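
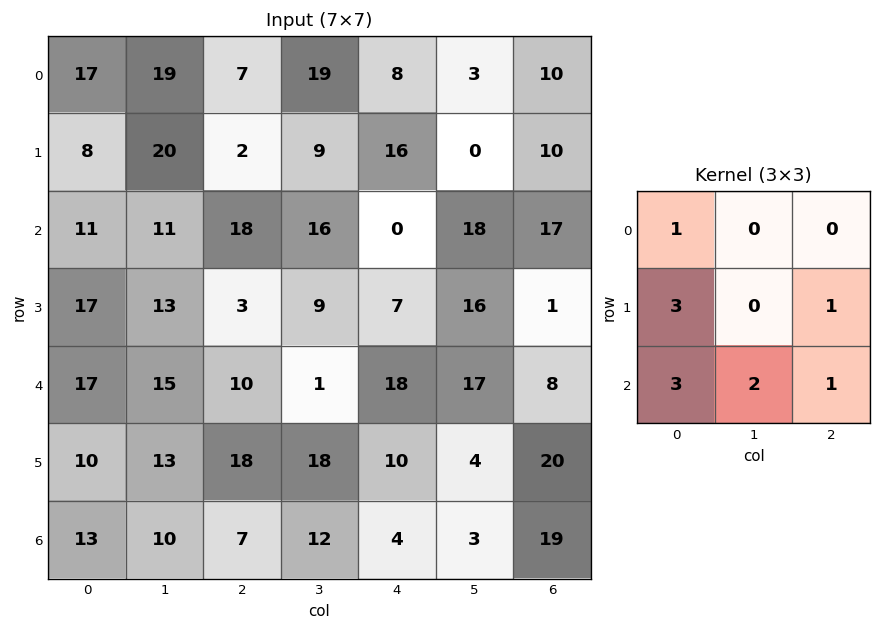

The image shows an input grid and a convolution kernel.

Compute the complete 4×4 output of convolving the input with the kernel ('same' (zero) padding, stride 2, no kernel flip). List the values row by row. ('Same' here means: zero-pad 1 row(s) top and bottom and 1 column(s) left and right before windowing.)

Output[0,0]: The receptive field on the zero-padded input at this output position is [0 0 0 / 0 17 19 / 0 8 20]. Elementwise product with the kernel and sum: 0·1 + 0·3 + 19·1 + 0·3 + 8·2 + 20·1.
Output[0,1]: The receptive field on the zero-padded input at this output position is [0 0 0 / 19 7 19 / 20 2 9]. Elementwise product with the kernel and sum: 0·1 + 19·3 + 19·1 + 20·3 + 2·2 + 9·1.

55 149 119 29
58 123 132 104
48 152 107 119
10 55 57 13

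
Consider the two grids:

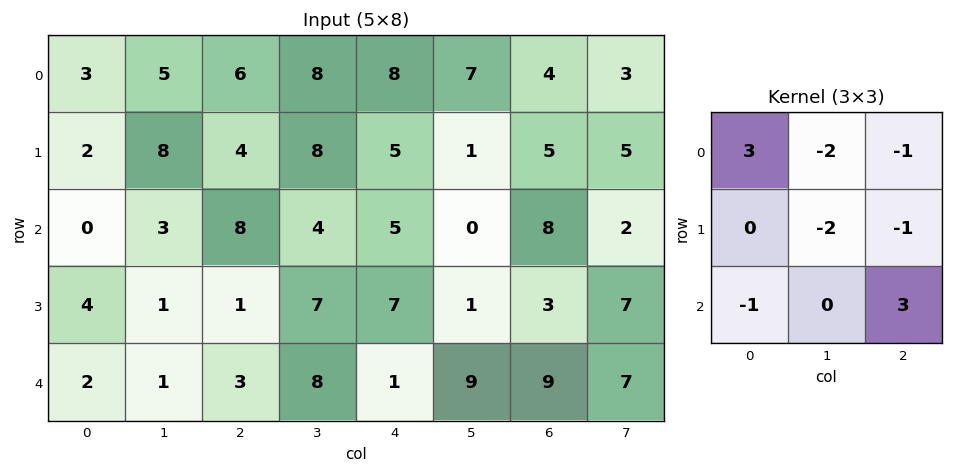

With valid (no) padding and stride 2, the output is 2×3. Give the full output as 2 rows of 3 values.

-3 -20 18
-10 -10 28

Output[0,0]: The receptive field on the input at this output position is [3 5 6 / 2 8 4 / 0 3 8]. Elementwise product with the kernel and sum: 3·3 + 5·-2 + 6·-1 + 8·-2 + 4·-1 + 0·-1 + 8·3.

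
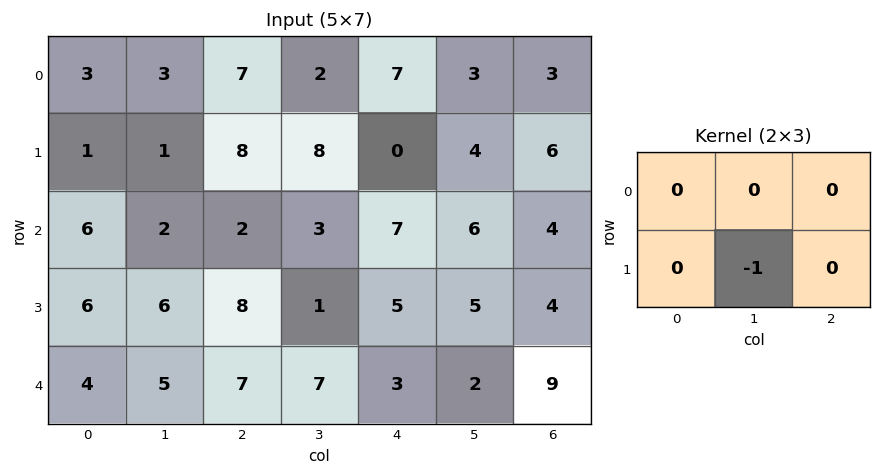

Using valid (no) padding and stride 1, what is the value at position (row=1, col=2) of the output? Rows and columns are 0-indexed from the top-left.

The receptive field on the input at this output position is [8 8 0 / 2 3 7]. Elementwise product with the kernel and sum: 3·-1.

-3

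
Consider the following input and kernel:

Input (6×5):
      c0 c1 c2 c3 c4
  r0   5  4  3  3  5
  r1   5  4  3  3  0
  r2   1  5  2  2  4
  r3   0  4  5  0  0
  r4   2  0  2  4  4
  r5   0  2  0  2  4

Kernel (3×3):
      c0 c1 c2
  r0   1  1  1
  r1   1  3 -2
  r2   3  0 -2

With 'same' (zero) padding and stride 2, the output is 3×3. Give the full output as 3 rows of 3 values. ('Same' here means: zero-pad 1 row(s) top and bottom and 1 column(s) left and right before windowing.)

-1 13 27
-6 29 17
6 9 22

Output[0,0]: The receptive field on the zero-padded input at this output position is [0 0 0 / 0 5 4 / 0 5 4]. Elementwise product with the kernel and sum: 0·1 + 0·1 + 0·1 + 0·1 + 5·3 + 4·-2 + 0·3 + 4·-2.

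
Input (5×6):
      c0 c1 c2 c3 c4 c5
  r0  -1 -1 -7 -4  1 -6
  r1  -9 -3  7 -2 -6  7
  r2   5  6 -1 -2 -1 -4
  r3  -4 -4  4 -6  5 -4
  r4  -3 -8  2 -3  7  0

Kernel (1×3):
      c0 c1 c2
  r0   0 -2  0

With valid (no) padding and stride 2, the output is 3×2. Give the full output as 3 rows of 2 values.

Output[0,0]: The receptive field on the input at this output position is [-1 -1 -7]. Elementwise product with the kernel and sum: -1·-2.

2 8
-12 4
16 6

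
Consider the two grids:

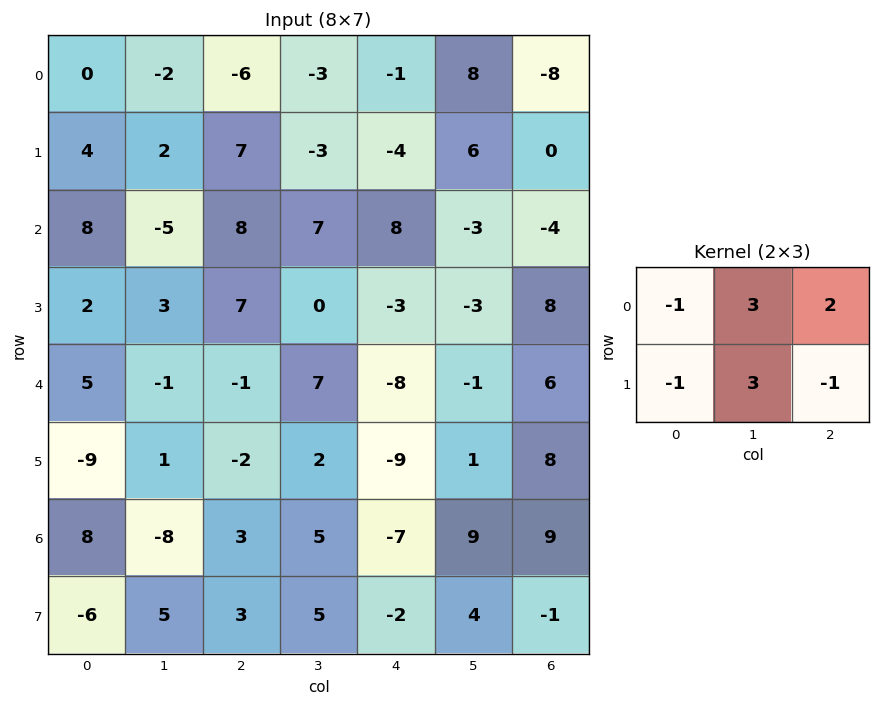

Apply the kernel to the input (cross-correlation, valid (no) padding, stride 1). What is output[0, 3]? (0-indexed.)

The receptive field on the input at this output position is [-3 -1 8 / -3 -4 6]. Elementwise product with the kernel and sum: -3·-1 + -1·3 + 8·2 + -3·-1 + -4·3 + 6·-1.

1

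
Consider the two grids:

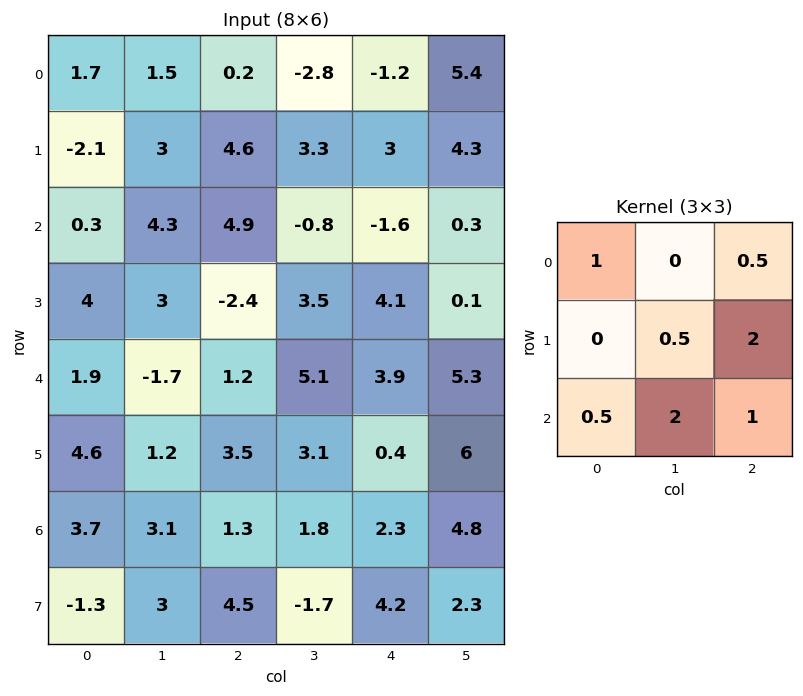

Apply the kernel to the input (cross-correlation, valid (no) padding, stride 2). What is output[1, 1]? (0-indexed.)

The receptive field on the input at this output position is [4.9 -0.8 -1.6 / -2.4 3.5 4.1 / 1.2 5.1 3.9]. Elementwise product with the kernel and sum: 4.9·1 + -1.6·0.5 + 3.5·0.5 + 4.1·2 + 1.2·0.5 + 5.1·2 + 3.9·1.

28.75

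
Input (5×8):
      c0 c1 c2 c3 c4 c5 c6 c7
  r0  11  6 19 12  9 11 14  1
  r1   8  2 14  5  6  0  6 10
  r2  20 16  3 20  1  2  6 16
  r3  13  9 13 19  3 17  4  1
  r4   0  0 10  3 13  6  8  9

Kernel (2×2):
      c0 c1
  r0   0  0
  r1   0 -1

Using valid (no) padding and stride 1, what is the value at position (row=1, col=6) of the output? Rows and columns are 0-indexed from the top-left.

-16

The receptive field on the input at this output position is [6 10 / 6 16]. Elementwise product with the kernel and sum: 16·-1.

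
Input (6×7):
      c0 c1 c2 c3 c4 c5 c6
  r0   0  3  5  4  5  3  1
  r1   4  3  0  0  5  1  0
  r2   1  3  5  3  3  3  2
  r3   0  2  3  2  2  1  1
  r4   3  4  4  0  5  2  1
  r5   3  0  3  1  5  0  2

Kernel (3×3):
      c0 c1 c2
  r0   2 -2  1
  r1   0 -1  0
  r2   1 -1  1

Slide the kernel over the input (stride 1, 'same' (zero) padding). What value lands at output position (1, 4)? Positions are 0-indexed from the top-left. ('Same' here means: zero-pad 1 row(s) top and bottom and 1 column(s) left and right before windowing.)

The receptive field on the zero-padded input at this output position is [4 5 3 / 0 5 1 / 3 3 3]. Elementwise product with the kernel and sum: 4·2 + 5·-2 + 3·1 + 5·-1 + 3·1 + 3·-1 + 3·1.

-1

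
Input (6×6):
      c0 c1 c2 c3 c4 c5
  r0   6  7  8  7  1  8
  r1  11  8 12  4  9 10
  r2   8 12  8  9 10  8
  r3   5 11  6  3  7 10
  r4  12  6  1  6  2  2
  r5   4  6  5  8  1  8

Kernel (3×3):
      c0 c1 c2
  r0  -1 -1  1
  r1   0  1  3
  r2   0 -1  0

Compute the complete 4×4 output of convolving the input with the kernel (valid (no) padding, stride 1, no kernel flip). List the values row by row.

Output[0,0]: The receptive field on the input at this output position is [6 7 8 / 11 8 12 / 8 12 8]. Elementwise product with the kernel and sum: 6·-1 + 7·-1 + 8·1 + 8·1 + 12·3 + 12·-1.
Output[0,1]: The receptive field on the input at this output position is [7 8 7 / 8 12 4 / 12 8 9]. Elementwise product with the kernel and sum: 7·-1 + 8·-1 + 7·1 + 12·1 + 4·3 + 8·-1.

27 8 8 29
18 13 29 24
11 3 11 24
-7 0 2 7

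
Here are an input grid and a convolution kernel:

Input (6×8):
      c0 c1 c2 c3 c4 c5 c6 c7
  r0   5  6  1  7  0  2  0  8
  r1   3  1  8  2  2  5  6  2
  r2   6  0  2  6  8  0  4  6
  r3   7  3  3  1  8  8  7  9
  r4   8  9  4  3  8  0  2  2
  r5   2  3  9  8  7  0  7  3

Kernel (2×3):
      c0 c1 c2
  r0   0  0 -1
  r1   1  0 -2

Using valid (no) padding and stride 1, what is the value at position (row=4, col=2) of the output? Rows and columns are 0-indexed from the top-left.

The receptive field on the input at this output position is [4 3 8 / 9 8 7]. Elementwise product with the kernel and sum: 8·-1 + 9·1 + 7·-2.

-13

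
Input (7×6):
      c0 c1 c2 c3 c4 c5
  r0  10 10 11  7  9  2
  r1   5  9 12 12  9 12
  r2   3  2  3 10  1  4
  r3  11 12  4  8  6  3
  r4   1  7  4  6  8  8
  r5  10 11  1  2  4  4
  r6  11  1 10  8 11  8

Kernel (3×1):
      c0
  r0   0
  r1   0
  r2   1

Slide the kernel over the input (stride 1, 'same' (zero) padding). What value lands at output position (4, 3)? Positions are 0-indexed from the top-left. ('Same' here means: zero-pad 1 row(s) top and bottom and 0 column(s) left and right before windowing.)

The receptive field on the zero-padded input at this output position is [8 / 6 / 2]. Elementwise product with the kernel and sum: 2·1.

2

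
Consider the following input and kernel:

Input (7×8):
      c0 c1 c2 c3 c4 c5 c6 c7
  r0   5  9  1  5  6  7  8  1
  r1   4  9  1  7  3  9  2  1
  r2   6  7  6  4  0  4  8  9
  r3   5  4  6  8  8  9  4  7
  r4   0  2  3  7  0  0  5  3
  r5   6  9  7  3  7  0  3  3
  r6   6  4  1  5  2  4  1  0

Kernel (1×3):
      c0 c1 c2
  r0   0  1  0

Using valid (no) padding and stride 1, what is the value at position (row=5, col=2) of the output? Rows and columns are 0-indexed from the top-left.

The receptive field on the input at this output position is [7 3 7]. Elementwise product with the kernel and sum: 3·1.

3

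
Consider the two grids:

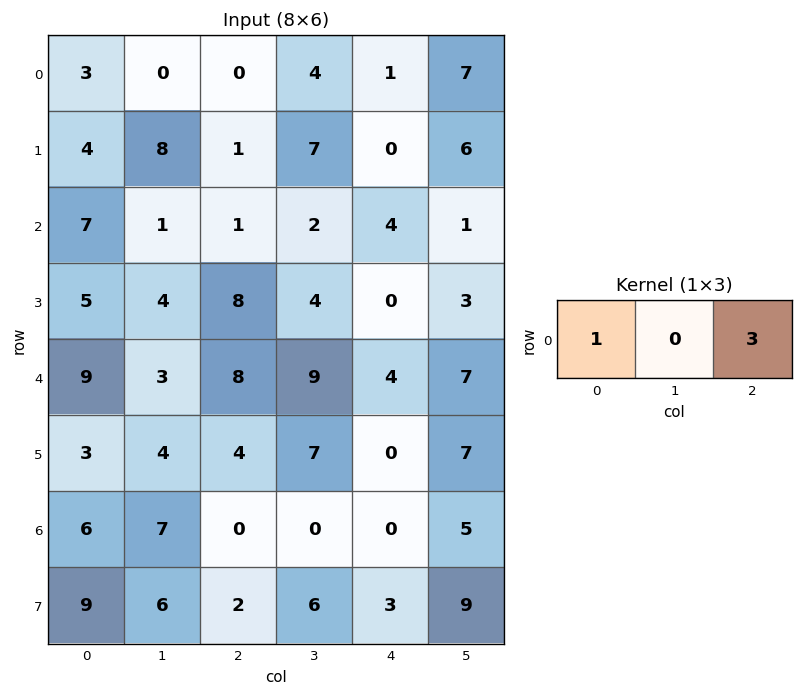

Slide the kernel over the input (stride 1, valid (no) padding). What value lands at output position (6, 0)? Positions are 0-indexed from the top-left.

The receptive field on the input at this output position is [6 7 0]. Elementwise product with the kernel and sum: 6·1 + 0·3.

6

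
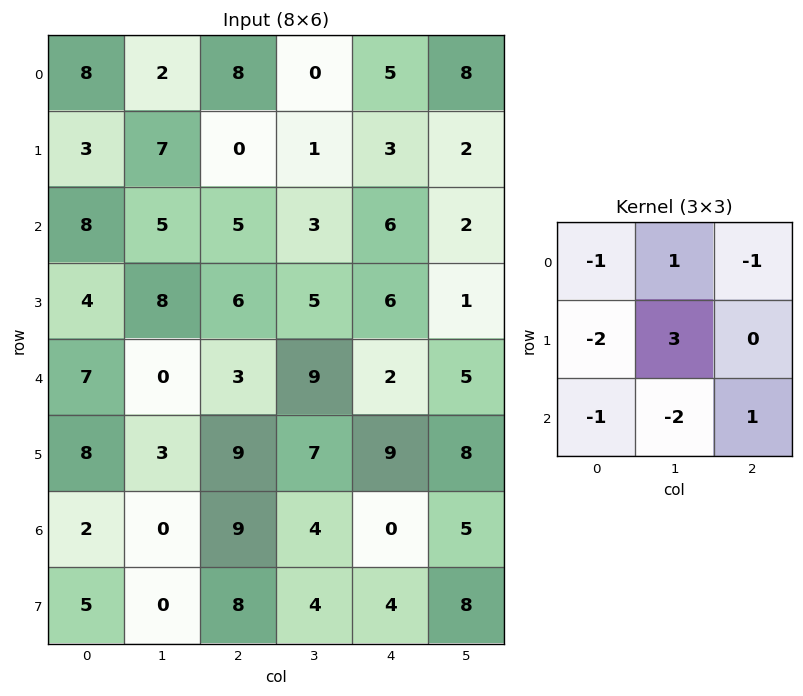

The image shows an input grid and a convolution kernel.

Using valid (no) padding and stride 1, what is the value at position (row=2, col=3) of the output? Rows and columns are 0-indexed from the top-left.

1

The receptive field on the input at this output position is [3 6 2 / 5 6 1 / 9 2 5]. Elementwise product with the kernel and sum: 3·-1 + 6·1 + 2·-1 + 5·-2 + 6·3 + 9·-1 + 2·-2 + 5·1.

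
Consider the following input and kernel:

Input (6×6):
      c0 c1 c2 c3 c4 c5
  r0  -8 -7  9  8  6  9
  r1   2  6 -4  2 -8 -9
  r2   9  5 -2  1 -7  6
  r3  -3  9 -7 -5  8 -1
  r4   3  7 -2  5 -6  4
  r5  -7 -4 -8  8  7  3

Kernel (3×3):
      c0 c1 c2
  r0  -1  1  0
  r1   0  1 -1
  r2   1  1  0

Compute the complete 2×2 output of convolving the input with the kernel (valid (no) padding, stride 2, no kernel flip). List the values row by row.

Output[0,0]: The receptive field on the input at this output position is [-8 -7 9 / 2 6 -4 / 9 5 -2]. Elementwise product with the kernel and sum: -8·-1 + -7·1 + 6·1 + -4·-1 + 9·1 + 5·1.
Output[0,1]: The receptive field on the input at this output position is [9 8 6 / -4 2 -8 / -2 1 -7]. Elementwise product with the kernel and sum: 9·-1 + 8·1 + 2·1 + -8·-1 + -2·1 + 1·1.

25 8
22 -7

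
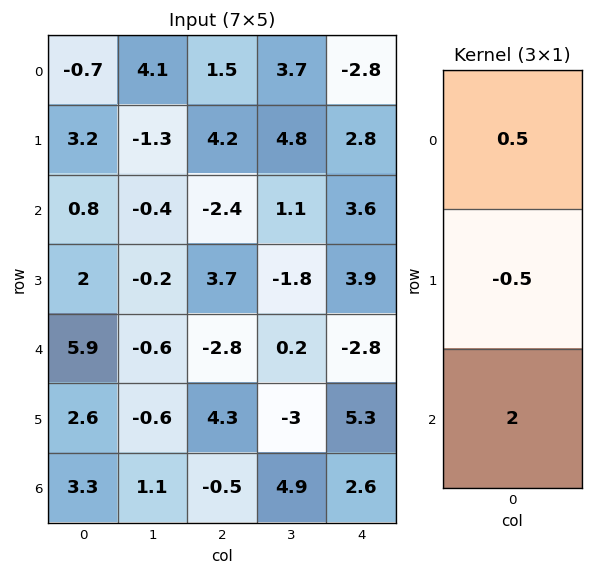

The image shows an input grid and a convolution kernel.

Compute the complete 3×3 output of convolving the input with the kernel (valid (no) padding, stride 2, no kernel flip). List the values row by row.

Output[0,0]: The receptive field on the input at this output position is [-0.7 / 3.2 / 0.8]. Elementwise product with the kernel and sum: -0.7·0.5 + 3.2·-0.5 + 0.8·2.
Output[0,1]: The receptive field on the input at this output position is [1.5 / 4.2 / -2.4]. Elementwise product with the kernel and sum: 1.5·0.5 + 4.2·-0.5 + -2.4·2.

-0.35 -6.15 4.4
11.2 -8.65 -5.75
8.25 -4.55 1.15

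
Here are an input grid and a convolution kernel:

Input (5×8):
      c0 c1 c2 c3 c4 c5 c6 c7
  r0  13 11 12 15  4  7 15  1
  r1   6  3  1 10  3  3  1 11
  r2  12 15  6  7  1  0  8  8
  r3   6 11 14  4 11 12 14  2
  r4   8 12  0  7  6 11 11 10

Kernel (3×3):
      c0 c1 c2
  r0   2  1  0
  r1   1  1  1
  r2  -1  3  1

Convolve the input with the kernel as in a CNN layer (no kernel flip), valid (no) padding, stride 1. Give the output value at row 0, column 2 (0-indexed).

The receptive field on the input at this output position is [12 15 4 / 1 10 3 / 6 7 1]. Elementwise product with the kernel and sum: 12·2 + 15·1 + 1·1 + 10·1 + 3·1 + 6·-1 + 7·3 + 1·1.

69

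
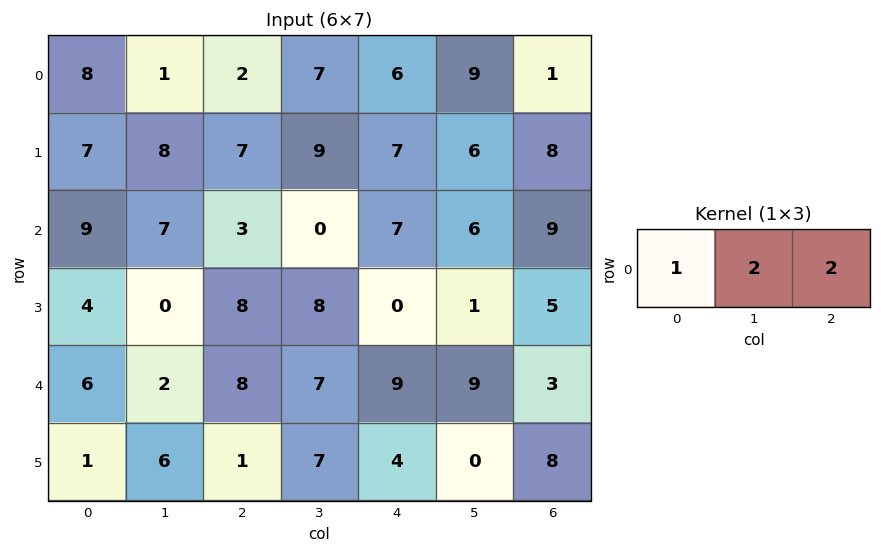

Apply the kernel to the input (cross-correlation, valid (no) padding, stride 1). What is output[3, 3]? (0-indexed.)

10

The receptive field on the input at this output position is [8 0 1]. Elementwise product with the kernel and sum: 8·1 + 0·2 + 1·2.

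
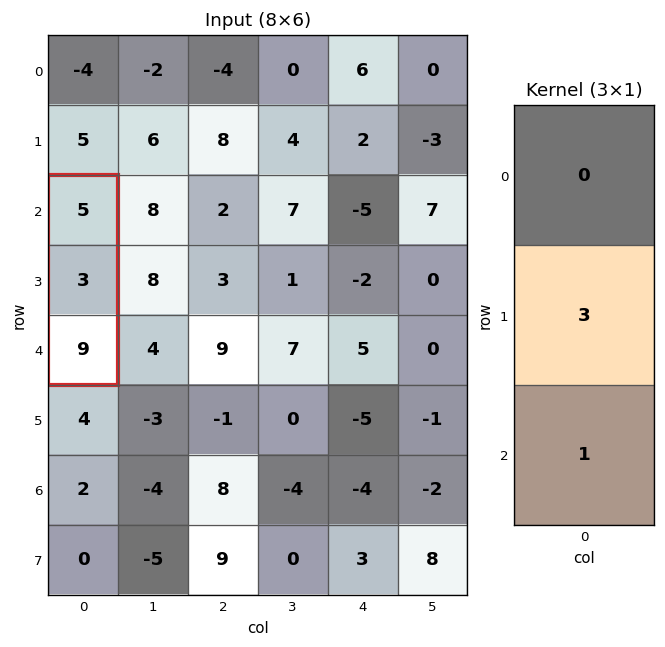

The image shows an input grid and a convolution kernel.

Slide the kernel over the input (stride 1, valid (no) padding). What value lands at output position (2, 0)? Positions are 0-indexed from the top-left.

18

The receptive field on the input at this output position is [5 / 3 / 9]. Elementwise product with the kernel and sum: 3·3 + 9·1.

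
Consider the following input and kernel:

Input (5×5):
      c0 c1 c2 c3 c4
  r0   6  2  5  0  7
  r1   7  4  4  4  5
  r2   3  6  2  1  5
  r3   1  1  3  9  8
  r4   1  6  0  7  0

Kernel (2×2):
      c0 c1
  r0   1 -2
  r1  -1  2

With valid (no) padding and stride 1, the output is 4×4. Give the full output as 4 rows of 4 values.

Output[0,0]: The receptive field on the input at this output position is [6 2 / 7 4]. Elementwise product with the kernel and sum: 6·1 + 2·-2 + 7·-1 + 4·2.
Output[0,1]: The receptive field on the input at this output position is [2 5 / 4 4]. Elementwise product with the kernel and sum: 2·1 + 5·-2 + 4·-1 + 4·2.

3 -4 9 -8
8 -6 -4 3
-8 7 15 -2
10 -11 -1 -14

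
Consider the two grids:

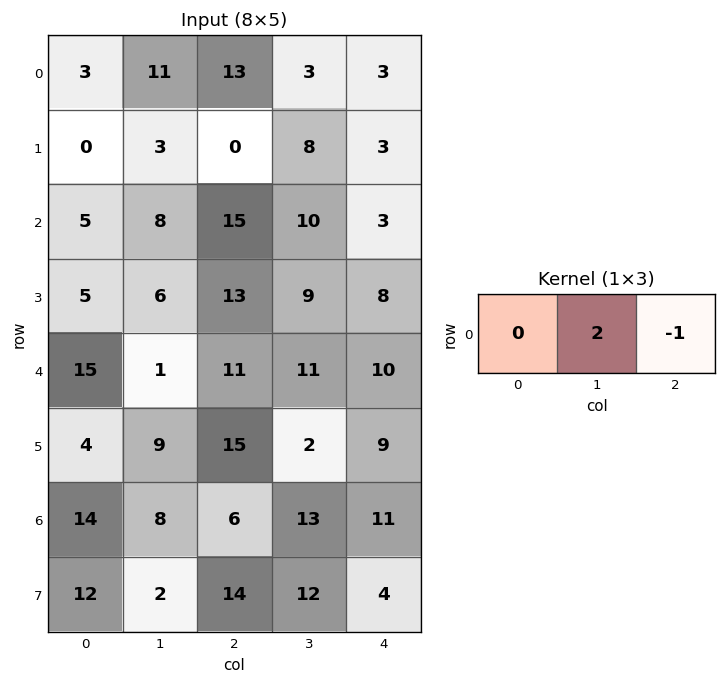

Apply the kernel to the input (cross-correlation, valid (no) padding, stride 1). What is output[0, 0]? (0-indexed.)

9

The receptive field on the input at this output position is [3 11 13]. Elementwise product with the kernel and sum: 11·2 + 13·-1.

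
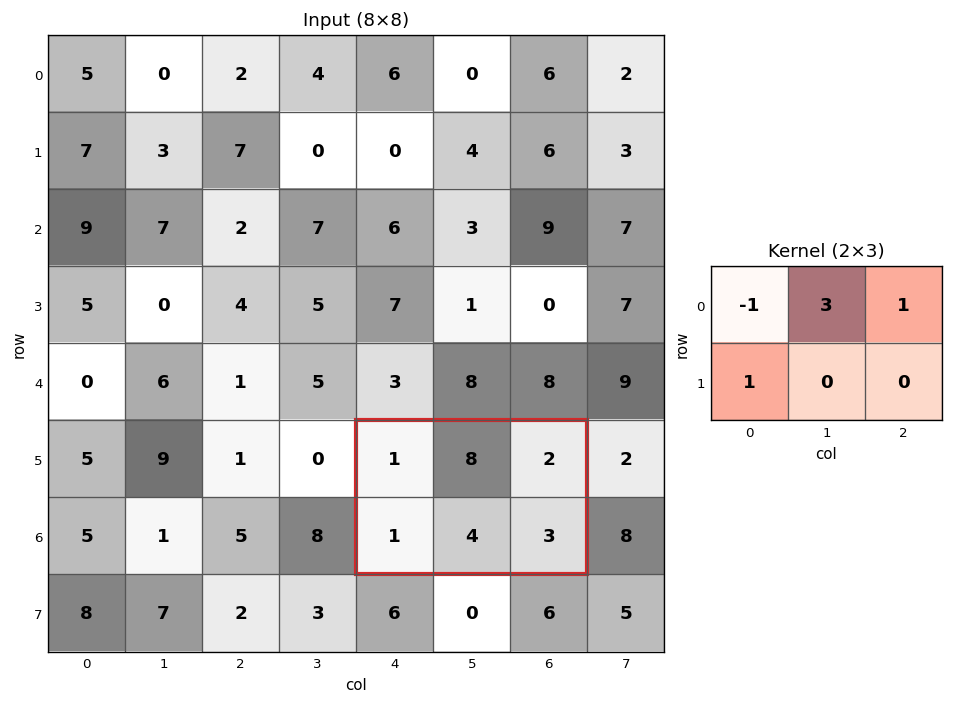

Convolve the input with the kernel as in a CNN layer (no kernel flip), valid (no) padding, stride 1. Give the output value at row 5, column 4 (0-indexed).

26

The receptive field on the input at this output position is [1 8 2 / 1 4 3]. Elementwise product with the kernel and sum: 1·-1 + 8·3 + 2·1 + 1·1.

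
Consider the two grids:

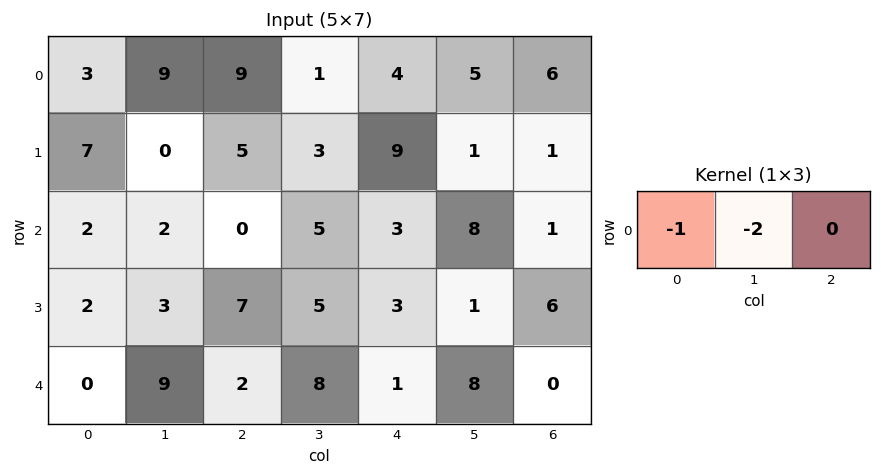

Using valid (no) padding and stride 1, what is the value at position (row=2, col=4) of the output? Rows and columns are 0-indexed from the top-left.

-19

The receptive field on the input at this output position is [3 8 1]. Elementwise product with the kernel and sum: 3·-1 + 8·-2.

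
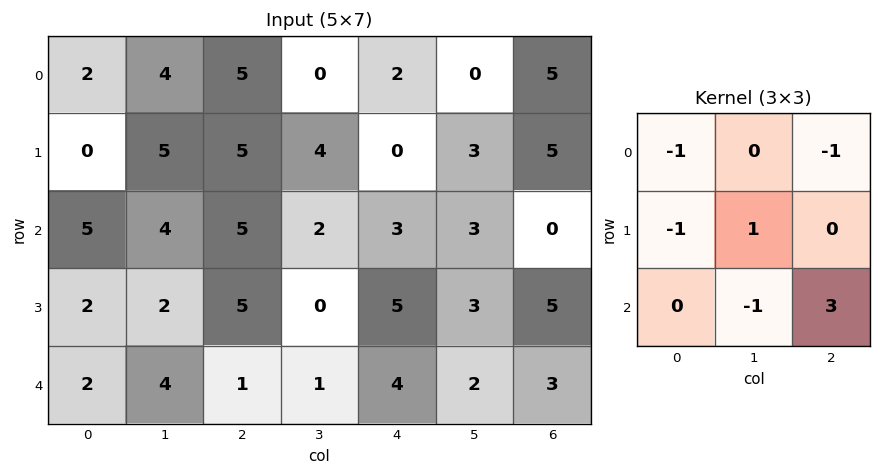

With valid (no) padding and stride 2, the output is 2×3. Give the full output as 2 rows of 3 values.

Output[0,0]: The receptive field on the input at this output position is [2 4 5 / 0 5 5 / 5 4 5]. Elementwise product with the kernel and sum: 2·-1 + 5·-1 + 0·-1 + 5·1 + 4·-1 + 5·3.
Output[0,1]: The receptive field on the input at this output position is [5 0 2 / 5 4 0 / 5 2 3]. Elementwise product with the kernel and sum: 5·-1 + 2·-1 + 5·-1 + 4·1 + 2·-1 + 3·3.

9 -1 -7
-11 -2 2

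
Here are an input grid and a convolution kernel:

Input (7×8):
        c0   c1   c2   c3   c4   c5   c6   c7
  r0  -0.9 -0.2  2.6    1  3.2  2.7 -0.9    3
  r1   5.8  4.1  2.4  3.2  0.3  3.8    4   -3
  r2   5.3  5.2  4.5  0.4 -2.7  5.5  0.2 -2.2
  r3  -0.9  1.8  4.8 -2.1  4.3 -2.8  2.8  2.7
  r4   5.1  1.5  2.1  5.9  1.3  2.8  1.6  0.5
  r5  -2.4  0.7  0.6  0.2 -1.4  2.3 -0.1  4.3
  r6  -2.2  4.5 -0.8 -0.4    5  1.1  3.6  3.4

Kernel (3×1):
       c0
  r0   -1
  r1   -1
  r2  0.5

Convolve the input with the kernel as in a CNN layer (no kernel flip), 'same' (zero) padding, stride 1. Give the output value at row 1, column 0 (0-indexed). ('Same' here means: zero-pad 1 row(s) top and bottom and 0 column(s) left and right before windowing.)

-2.25

The receptive field on the zero-padded input at this output position is [-0.9 / 5.8 / 5.3]. Elementwise product with the kernel and sum: -0.9·-1 + 5.8·-1 + 5.3·0.5.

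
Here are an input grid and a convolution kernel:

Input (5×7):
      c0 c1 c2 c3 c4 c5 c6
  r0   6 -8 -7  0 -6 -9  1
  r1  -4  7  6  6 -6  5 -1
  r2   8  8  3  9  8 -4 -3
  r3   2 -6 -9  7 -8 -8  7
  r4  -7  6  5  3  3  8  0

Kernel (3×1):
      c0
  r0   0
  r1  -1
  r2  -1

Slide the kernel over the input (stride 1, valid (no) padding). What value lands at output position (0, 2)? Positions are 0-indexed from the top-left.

-9

The receptive field on the input at this output position is [-7 / 6 / 3]. Elementwise product with the kernel and sum: 6·-1 + 3·-1.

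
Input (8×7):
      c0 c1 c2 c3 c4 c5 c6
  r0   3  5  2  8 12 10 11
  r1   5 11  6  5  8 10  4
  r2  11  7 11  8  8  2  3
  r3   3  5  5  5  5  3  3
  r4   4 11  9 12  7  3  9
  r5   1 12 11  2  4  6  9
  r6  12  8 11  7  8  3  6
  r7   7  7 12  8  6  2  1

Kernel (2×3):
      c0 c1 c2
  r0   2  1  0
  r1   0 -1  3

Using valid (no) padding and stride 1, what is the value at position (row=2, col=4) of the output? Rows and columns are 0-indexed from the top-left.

24

The receptive field on the input at this output position is [8 2 3 / 5 3 3]. Elementwise product with the kernel and sum: 8·2 + 2·1 + 3·-1 + 3·3.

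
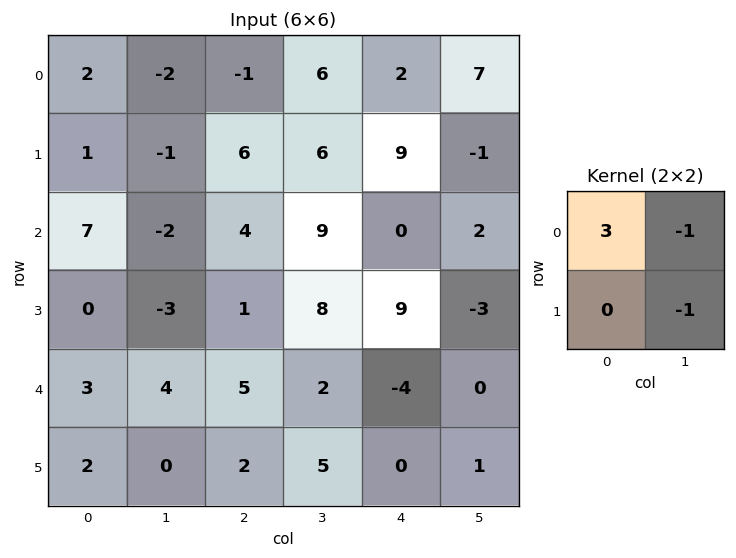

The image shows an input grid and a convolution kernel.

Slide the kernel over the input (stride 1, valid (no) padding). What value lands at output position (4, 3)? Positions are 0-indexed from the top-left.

10

The receptive field on the input at this output position is [2 -4 / 5 0]. Elementwise product with the kernel and sum: 2·3 + -4·-1 + 0·-1.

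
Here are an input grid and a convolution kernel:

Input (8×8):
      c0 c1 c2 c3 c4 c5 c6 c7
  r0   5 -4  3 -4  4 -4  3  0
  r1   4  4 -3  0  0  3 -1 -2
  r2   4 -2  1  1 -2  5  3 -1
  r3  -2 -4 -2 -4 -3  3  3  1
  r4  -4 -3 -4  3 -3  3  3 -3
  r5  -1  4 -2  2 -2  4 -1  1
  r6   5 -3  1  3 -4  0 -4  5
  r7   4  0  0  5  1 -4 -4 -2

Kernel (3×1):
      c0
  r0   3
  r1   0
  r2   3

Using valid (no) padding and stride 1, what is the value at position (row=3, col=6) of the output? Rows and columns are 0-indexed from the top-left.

6

The receptive field on the input at this output position is [3 / 3 / -1]. Elementwise product with the kernel and sum: 3·3 + -1·3.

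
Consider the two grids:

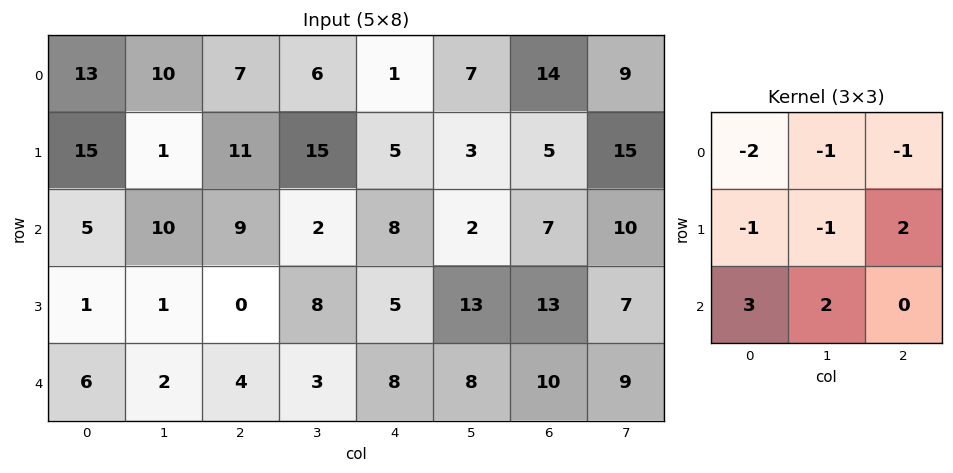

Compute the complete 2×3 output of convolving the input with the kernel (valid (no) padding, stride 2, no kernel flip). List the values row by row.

-2 -6 7
-9 -8 23

Output[0,0]: The receptive field on the input at this output position is [13 10 7 / 15 1 11 / 5 10 9]. Elementwise product with the kernel and sum: 13·-2 + 10·-1 + 7·-1 + 15·-1 + 1·-1 + 11·2 + 5·3 + 10·2.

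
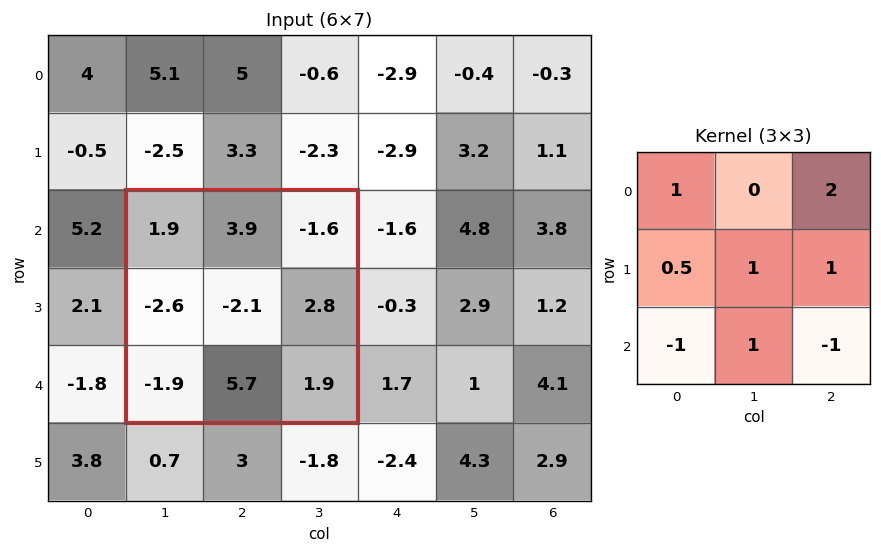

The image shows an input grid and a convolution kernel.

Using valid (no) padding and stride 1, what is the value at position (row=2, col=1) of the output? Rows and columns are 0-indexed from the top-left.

3.8

The receptive field on the input at this output position is [1.9 3.9 -1.6 / -2.6 -2.1 2.8 / -1.9 5.7 1.9]. Elementwise product with the kernel and sum: 1.9·1 + -1.6·2 + -2.6·0.5 + -2.1·1 + 2.8·1 + -1.9·-1 + 5.7·1 + 1.9·-1.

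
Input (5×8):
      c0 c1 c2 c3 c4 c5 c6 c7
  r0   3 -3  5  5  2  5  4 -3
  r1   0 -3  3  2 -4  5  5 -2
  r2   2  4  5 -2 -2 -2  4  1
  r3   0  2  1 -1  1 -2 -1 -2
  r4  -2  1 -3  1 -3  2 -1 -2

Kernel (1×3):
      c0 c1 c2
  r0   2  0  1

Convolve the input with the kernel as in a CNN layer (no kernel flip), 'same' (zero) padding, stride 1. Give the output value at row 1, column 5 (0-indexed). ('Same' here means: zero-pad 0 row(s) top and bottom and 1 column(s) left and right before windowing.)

The receptive field on the zero-padded input at this output position is [-4 5 5]. Elementwise product with the kernel and sum: -4·2 + 5·1.

-3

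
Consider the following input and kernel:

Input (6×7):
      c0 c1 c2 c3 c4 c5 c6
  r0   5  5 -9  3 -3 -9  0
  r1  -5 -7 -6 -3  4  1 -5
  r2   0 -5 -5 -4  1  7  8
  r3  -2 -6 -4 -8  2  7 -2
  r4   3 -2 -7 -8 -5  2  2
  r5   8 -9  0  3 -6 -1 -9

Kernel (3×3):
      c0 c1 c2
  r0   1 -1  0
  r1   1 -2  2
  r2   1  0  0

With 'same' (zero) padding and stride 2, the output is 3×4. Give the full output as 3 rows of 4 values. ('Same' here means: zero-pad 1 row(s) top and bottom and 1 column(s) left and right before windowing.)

Output[0,0]: The receptive field on the zero-padded input at this output position is [0 0 0 / 0 5 5 / 0 -5 -7]. Elementwise product with the kernel and sum: 0·1 + 0·-1 + 0·1 + 5·-2 + 5·2 + 0·1.
Output[0,1]: The receptive field on the zero-padded input at this output position is [0 0 0 / 5 -9 3 / -7 -6 -3]. Elementwise product with the kernel and sum: 0·1 + 0·-1 + 5·1 + -9·-2 + 3·2 + -7·1.

0 22 -12 -8
-5 -10 -7 4
-8 -15 -1 6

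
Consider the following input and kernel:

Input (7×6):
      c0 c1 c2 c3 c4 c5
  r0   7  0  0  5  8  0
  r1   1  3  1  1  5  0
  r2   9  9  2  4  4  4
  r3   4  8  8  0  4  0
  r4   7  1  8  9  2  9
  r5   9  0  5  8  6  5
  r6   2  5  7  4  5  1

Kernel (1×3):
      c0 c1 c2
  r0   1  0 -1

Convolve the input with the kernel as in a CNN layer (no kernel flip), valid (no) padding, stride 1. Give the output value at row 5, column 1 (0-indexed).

The receptive field on the input at this output position is [0 5 8]. Elementwise product with the kernel and sum: 0·1 + 8·-1.

-8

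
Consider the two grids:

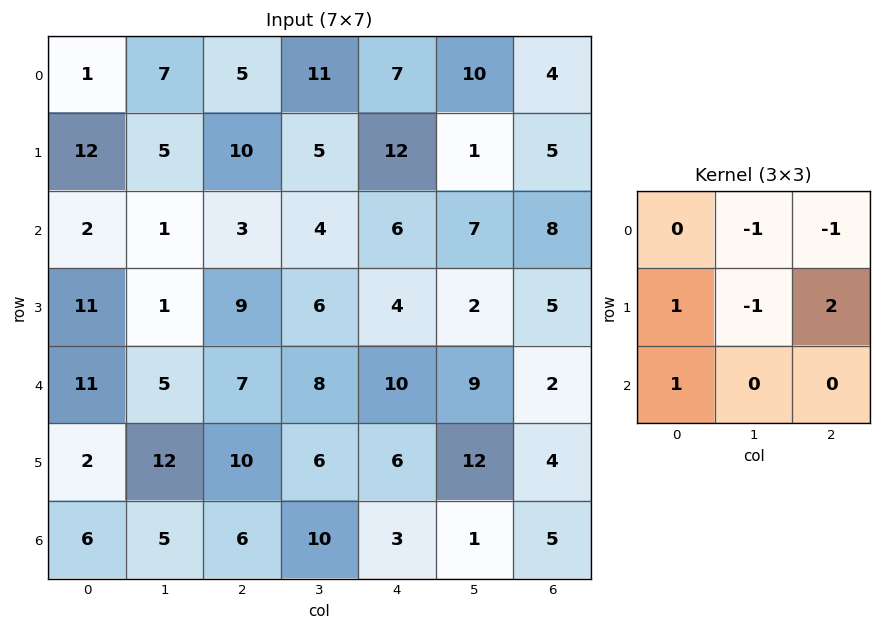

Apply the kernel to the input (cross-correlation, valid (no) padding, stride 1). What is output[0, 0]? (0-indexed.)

The receptive field on the input at this output position is [1 7 5 / 12 5 10 / 2 1 3]. Elementwise product with the kernel and sum: 7·-1 + 5·-1 + 12·1 + 5·-1 + 10·2 + 2·1.

17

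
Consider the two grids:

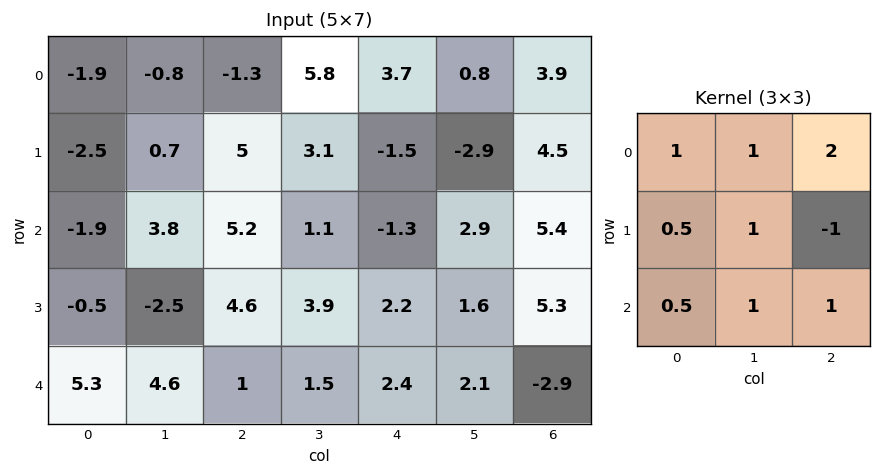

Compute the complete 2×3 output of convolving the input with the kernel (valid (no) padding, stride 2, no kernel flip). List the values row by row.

-2.8 21.4 11.8
13.2 12.1 10.2

Output[0,0]: The receptive field on the input at this output position is [-1.9 -0.8 -1.3 / -2.5 0.7 5 / -1.9 3.8 5.2]. Elementwise product with the kernel and sum: -1.9·1 + -0.8·1 + -1.3·2 + -2.5·0.5 + 0.7·1 + 5·-1 + -1.9·0.5 + 3.8·1 + 5.2·1.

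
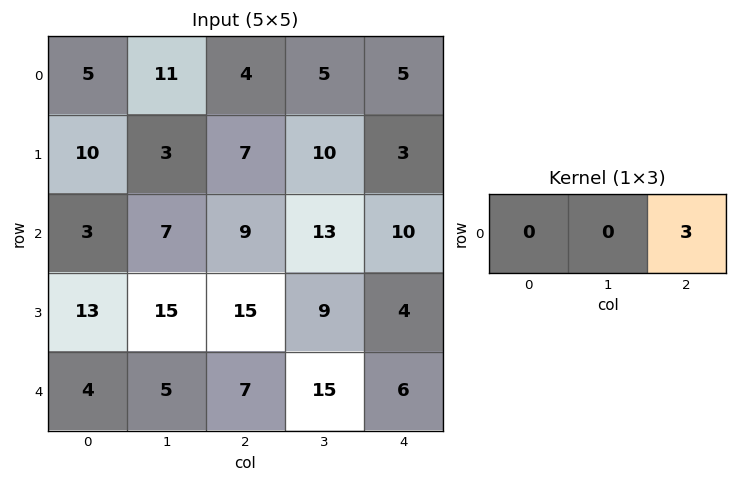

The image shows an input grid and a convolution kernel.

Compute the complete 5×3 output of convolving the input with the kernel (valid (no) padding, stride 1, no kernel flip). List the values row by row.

Output[0,0]: The receptive field on the input at this output position is [5 11 4]. Elementwise product with the kernel and sum: 4·3.

12 15 15
21 30 9
27 39 30
45 27 12
21 45 18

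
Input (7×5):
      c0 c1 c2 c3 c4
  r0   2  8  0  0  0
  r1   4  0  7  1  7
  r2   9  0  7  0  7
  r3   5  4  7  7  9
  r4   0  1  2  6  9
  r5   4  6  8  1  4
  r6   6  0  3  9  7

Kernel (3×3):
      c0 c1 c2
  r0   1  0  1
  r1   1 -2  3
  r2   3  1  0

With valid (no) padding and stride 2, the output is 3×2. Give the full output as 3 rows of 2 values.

54 47
35 46
36 47

Output[0,0]: The receptive field on the input at this output position is [2 8 0 / 4 0 7 / 9 0 7]. Elementwise product with the kernel and sum: 2·1 + 0·1 + 4·1 + 0·-2 + 7·3 + 9·3 + 0·1.
Output[0,1]: The receptive field on the input at this output position is [0 0 0 / 7 1 7 / 7 0 7]. Elementwise product with the kernel and sum: 0·1 + 0·1 + 7·1 + 1·-2 + 7·3 + 7·3 + 0·1.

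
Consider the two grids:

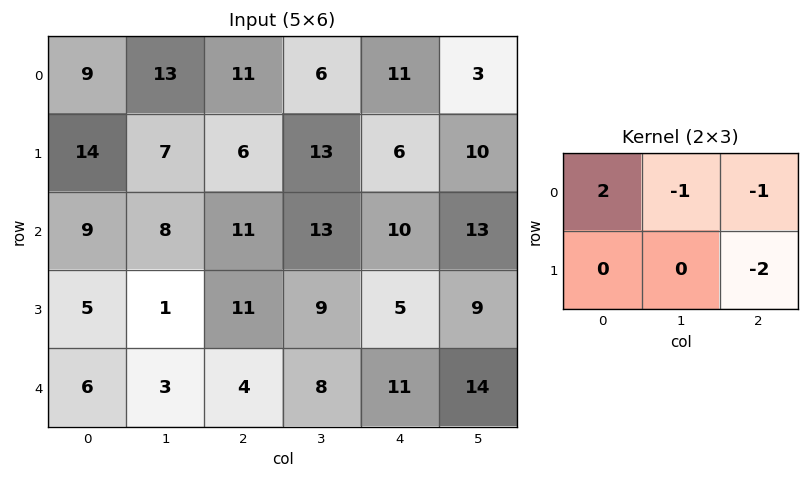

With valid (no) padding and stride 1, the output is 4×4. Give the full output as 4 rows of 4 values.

Output[0,0]: The receptive field on the input at this output position is [9 13 11 / 14 7 6]. Elementwise product with the kernel and sum: 9·2 + 13·-1 + 11·-1 + 6·-2.
Output[0,1]: The receptive field on the input at this output position is [13 11 6 / 7 6 13]. Elementwise product with the kernel and sum: 13·2 + 11·-1 + 6·-1 + 13·-2.

-18 -17 -7 -22
-7 -31 -27 -16
-23 -26 -11 -15
-10 -34 -14 -24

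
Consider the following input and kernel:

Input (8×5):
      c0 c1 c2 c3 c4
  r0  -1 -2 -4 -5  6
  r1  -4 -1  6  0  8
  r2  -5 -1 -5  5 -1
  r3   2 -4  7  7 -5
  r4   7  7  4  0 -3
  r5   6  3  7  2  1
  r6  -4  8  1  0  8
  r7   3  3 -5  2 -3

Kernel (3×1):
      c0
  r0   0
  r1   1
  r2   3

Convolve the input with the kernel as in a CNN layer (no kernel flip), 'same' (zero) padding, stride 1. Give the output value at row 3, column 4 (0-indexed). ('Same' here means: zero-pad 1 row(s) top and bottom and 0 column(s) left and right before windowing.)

-14

The receptive field on the zero-padded input at this output position is [-1 / -5 / -3]. Elementwise product with the kernel and sum: -5·1 + -3·3.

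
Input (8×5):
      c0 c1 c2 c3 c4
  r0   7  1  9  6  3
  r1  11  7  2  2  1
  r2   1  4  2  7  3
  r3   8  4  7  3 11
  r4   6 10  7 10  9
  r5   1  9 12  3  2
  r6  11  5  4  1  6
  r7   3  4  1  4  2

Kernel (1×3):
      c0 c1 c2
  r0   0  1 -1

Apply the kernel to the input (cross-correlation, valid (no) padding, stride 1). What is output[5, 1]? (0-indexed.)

9

The receptive field on the input at this output position is [9 12 3]. Elementwise product with the kernel and sum: 12·1 + 3·-1.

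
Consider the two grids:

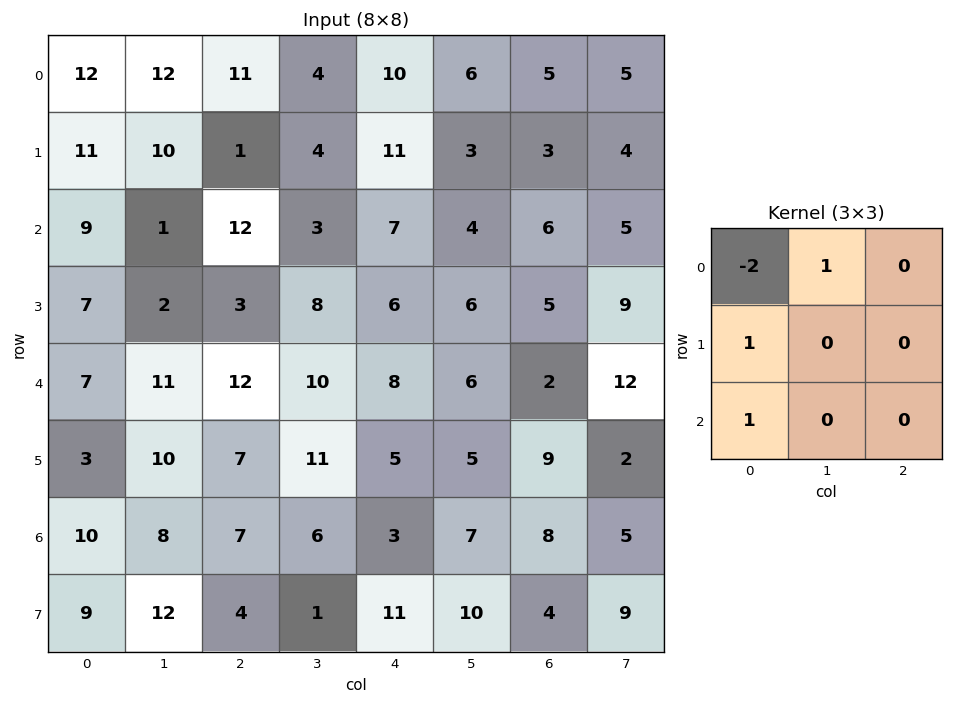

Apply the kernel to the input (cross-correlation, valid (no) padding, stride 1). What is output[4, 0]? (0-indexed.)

10

The receptive field on the input at this output position is [7 11 12 / 3 10 7 / 10 8 7]. Elementwise product with the kernel and sum: 7·-2 + 11·1 + 3·1 + 10·1.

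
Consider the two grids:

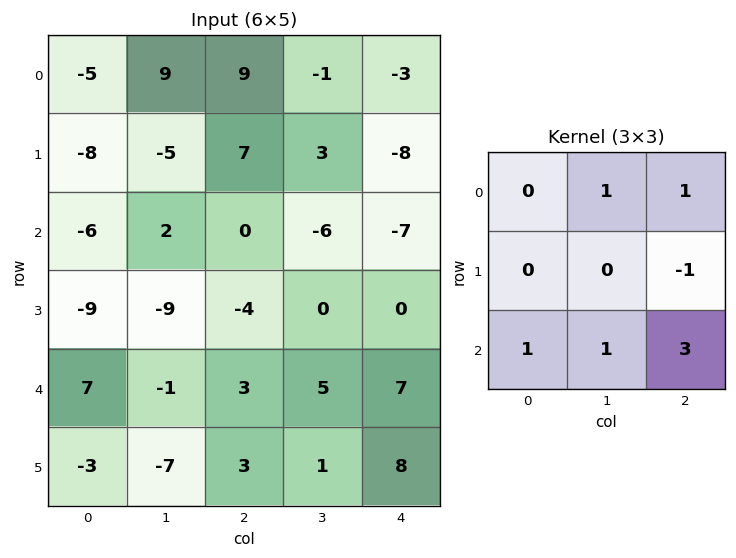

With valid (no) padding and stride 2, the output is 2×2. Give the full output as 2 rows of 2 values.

7 -23
21 16

Output[0,0]: The receptive field on the input at this output position is [-5 9 9 / -8 -5 7 / -6 2 0]. Elementwise product with the kernel and sum: 9·1 + 9·1 + 7·-1 + -6·1 + 2·1 + 0·3.
Output[0,1]: The receptive field on the input at this output position is [9 -1 -3 / 7 3 -8 / 0 -6 -7]. Elementwise product with the kernel and sum: -1·1 + -3·1 + -8·-1 + 0·1 + -6·1 + -7·3.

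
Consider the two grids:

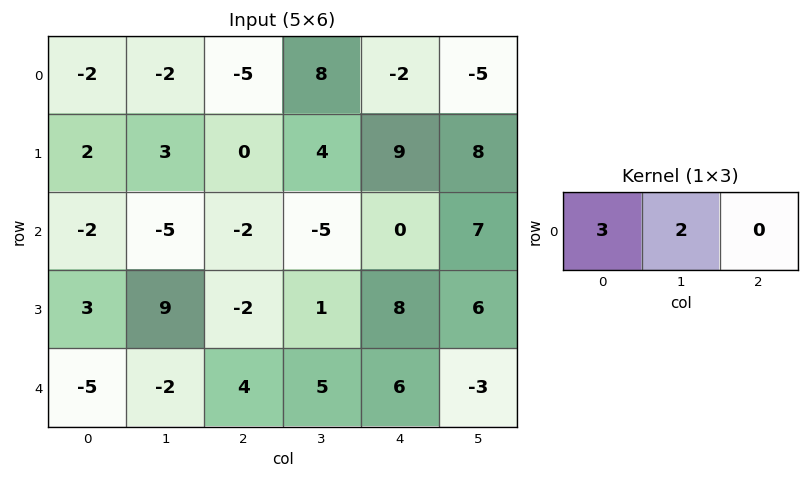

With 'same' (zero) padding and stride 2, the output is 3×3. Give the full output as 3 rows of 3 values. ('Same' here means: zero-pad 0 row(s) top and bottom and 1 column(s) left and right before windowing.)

-4 -16 20
-4 -19 -15
-10 2 27

Output[0,0]: The receptive field on the zero-padded input at this output position is [0 -2 -2]. Elementwise product with the kernel and sum: 0·3 + -2·2.
Output[0,1]: The receptive field on the zero-padded input at this output position is [-2 -5 8]. Elementwise product with the kernel and sum: -2·3 + -5·2.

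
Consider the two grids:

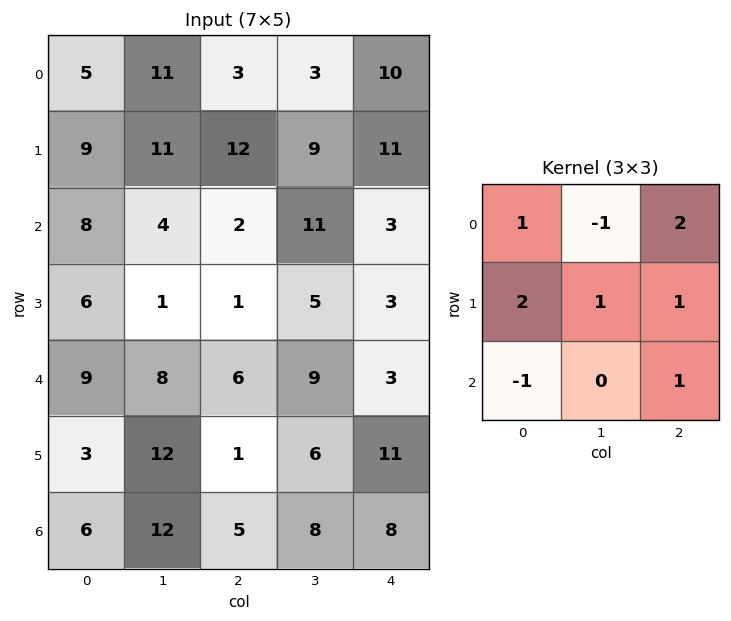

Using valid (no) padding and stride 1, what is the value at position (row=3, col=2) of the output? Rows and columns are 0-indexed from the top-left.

The receptive field on the input at this output position is [1 5 3 / 6 9 3 / 1 6 11]. Elementwise product with the kernel and sum: 1·1 + 5·-1 + 3·2 + 6·2 + 9·1 + 3·1 + 1·-1 + 11·1.

36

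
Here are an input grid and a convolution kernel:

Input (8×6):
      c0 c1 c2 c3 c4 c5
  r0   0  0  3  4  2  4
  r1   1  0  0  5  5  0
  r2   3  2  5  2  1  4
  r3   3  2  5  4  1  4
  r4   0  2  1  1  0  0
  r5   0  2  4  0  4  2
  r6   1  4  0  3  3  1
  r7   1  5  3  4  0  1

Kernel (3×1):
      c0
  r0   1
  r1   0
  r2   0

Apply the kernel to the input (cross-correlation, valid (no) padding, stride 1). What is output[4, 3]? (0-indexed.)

1

The receptive field on the input at this output position is [1 / 0 / 3]. Elementwise product with the kernel and sum: 1·1.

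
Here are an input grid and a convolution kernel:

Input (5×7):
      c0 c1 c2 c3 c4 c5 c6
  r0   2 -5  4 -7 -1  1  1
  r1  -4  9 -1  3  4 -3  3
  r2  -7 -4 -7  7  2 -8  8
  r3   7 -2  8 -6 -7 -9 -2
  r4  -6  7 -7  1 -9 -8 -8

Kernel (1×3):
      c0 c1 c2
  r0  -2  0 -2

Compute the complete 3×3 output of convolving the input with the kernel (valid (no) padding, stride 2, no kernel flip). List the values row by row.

Output[0,0]: The receptive field on the input at this output position is [2 -5 4]. Elementwise product with the kernel and sum: 2·-2 + 4·-2.

-12 -6 0
28 10 -20
26 32 34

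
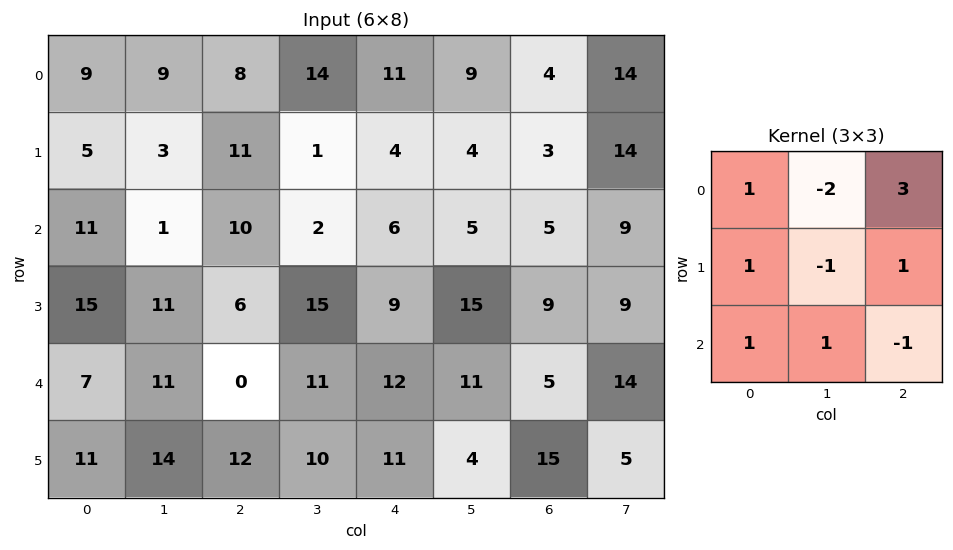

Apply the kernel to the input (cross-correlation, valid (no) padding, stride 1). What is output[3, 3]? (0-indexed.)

The receptive field on the input at this output position is [15 9 15 / 11 12 11 / 10 11 4]. Elementwise product with the kernel and sum: 15·1 + 9·-2 + 15·3 + 11·1 + 12·-1 + 11·1 + 10·1 + 11·1 + 4·-1.

69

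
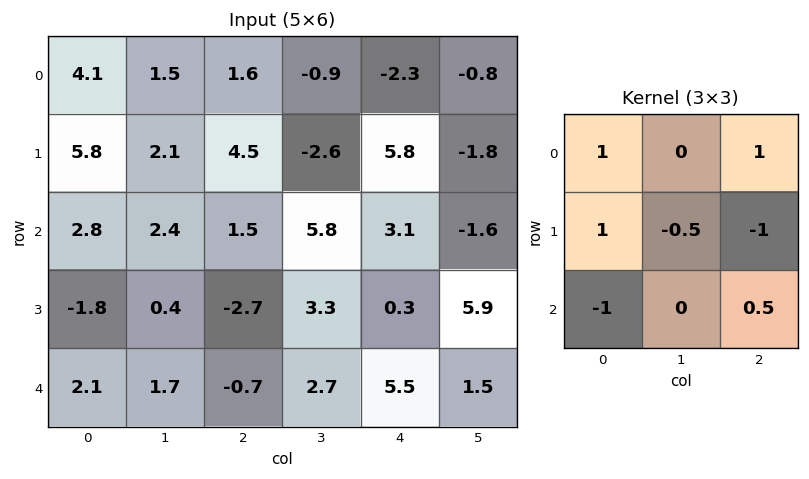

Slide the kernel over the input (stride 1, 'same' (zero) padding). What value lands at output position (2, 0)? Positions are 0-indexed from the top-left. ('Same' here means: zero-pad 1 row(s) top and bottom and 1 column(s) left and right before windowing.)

The receptive field on the zero-padded input at this output position is [0 5.8 2.1 / 0 2.8 2.4 / 0 -1.8 0.4]. Elementwise product with the kernel and sum: 0·1 + 2.1·1 + 0·1 + 2.8·-0.5 + 2.4·-1 + 0·-1 + 0.4·0.5.

-1.5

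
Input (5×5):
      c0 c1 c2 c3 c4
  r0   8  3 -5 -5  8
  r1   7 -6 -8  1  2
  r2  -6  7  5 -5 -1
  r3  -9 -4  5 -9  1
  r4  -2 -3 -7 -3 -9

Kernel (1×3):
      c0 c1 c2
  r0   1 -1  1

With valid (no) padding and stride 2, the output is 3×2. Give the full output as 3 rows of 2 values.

Output[0,0]: The receptive field on the input at this output position is [8 3 -5]. Elementwise product with the kernel and sum: 8·1 + 3·-1 + -5·1.
Output[0,1]: The receptive field on the input at this output position is [-5 -5 8]. Elementwise product with the kernel and sum: -5·1 + -5·-1 + 8·1.

0 8
-8 9
-6 -13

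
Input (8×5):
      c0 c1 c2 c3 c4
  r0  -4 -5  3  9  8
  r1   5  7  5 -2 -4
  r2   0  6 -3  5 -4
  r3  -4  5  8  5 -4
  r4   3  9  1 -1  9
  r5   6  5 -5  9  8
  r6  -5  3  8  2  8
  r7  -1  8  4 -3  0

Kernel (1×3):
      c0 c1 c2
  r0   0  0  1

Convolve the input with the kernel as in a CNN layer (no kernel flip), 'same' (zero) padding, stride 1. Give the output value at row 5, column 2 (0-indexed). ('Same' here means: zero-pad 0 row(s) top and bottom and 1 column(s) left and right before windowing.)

The receptive field on the zero-padded input at this output position is [5 -5 9]. Elementwise product with the kernel and sum: 9·1.

9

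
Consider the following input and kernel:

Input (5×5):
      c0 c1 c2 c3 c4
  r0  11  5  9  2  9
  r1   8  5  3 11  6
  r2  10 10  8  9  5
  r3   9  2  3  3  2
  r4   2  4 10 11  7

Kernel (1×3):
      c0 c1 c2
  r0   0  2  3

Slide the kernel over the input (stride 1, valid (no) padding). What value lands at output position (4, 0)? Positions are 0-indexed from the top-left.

The receptive field on the input at this output position is [2 4 10]. Elementwise product with the kernel and sum: 4·2 + 10·3.

38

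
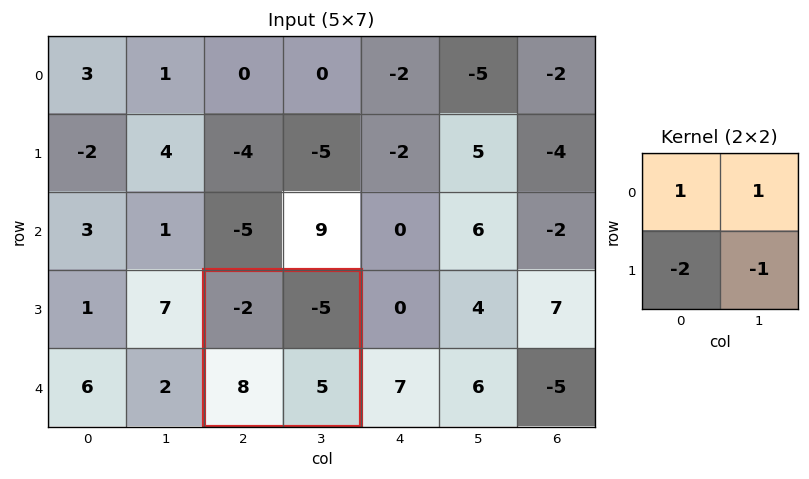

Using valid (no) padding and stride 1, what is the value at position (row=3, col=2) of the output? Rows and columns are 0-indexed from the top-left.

-28

The receptive field on the input at this output position is [-2 -5 / 8 5]. Elementwise product with the kernel and sum: -2·1 + -5·1 + 8·-2 + 5·-1.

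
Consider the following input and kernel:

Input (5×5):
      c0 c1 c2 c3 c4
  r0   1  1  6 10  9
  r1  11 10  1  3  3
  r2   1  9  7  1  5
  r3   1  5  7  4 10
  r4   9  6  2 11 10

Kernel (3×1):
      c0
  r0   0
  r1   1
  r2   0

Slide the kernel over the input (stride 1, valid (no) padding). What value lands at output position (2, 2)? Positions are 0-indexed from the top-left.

The receptive field on the input at this output position is [7 / 7 / 2]. Elementwise product with the kernel and sum: 7·1.

7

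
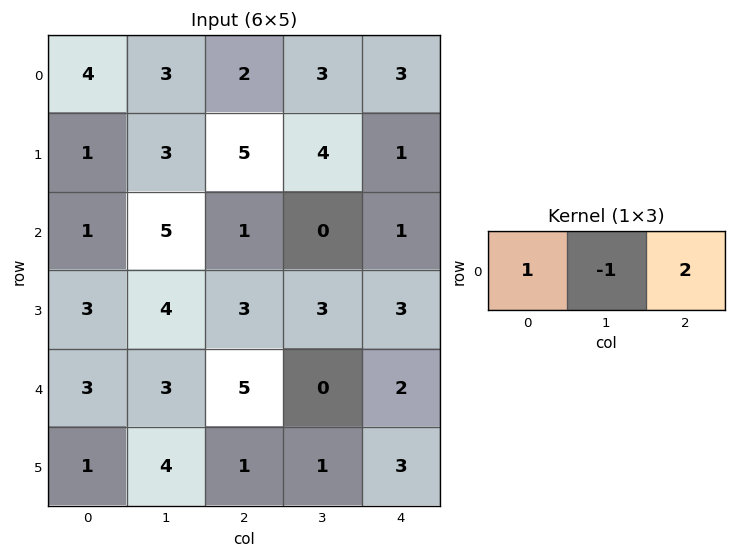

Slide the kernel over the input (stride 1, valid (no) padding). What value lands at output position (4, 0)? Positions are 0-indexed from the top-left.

The receptive field on the input at this output position is [3 3 5]. Elementwise product with the kernel and sum: 3·1 + 3·-1 + 5·2.

10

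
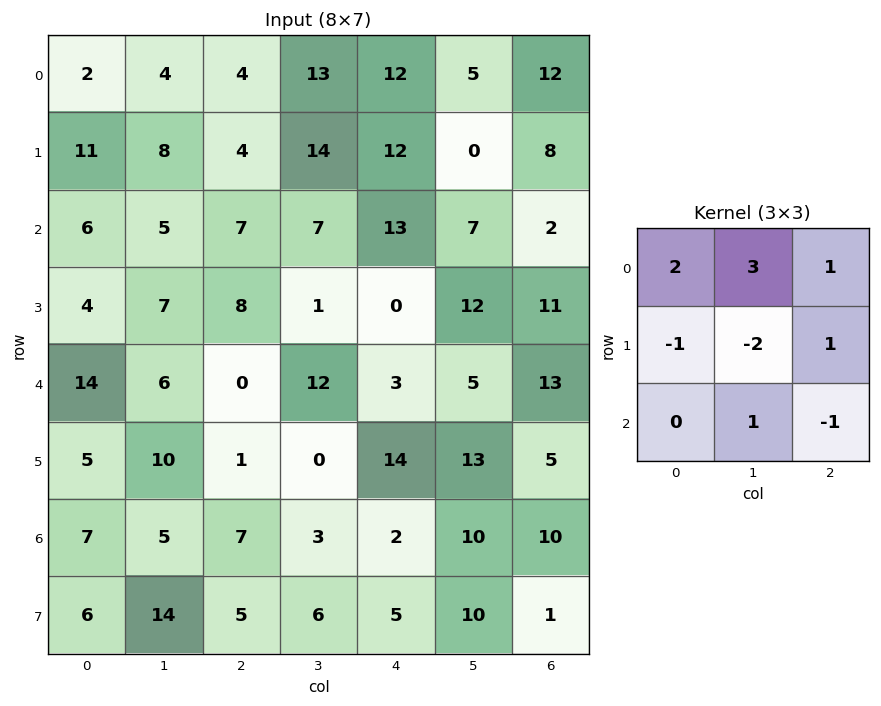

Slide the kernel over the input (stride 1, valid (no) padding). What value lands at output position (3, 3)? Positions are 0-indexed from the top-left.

The receptive field on the input at this output position is [1 0 12 / 12 3 5 / 0 14 13]. Elementwise product with the kernel and sum: 1·2 + 0·3 + 12·1 + 12·-1 + 3·-2 + 5·1 + 14·1 + 13·-1.

2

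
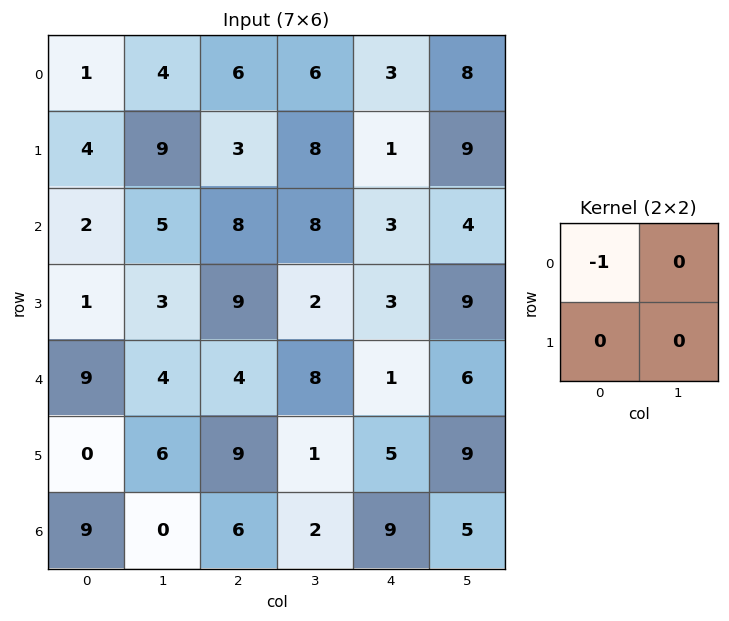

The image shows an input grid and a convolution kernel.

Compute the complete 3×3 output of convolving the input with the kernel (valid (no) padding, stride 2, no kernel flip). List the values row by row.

-1 -6 -3
-2 -8 -3
-9 -4 -1

Output[0,0]: The receptive field on the input at this output position is [1 4 / 4 9]. Elementwise product with the kernel and sum: 1·-1.
Output[0,1]: The receptive field on the input at this output position is [6 6 / 3 8]. Elementwise product with the kernel and sum: 6·-1.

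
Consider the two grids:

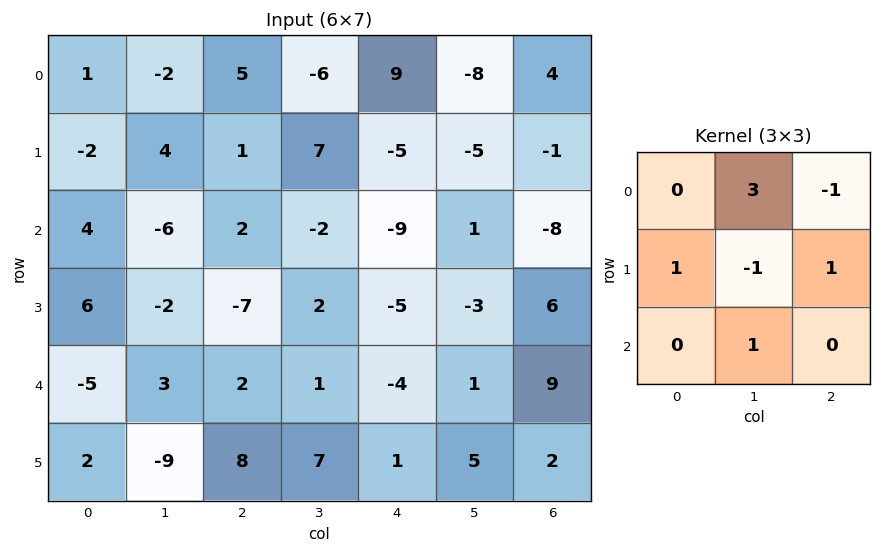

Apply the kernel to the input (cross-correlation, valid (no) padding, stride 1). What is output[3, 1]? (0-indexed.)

-13

The receptive field on the input at this output position is [-2 -7 2 / 3 2 1 / -9 8 7]. Elementwise product with the kernel and sum: -7·3 + 2·-1 + 3·1 + 2·-1 + 1·1 + 8·1.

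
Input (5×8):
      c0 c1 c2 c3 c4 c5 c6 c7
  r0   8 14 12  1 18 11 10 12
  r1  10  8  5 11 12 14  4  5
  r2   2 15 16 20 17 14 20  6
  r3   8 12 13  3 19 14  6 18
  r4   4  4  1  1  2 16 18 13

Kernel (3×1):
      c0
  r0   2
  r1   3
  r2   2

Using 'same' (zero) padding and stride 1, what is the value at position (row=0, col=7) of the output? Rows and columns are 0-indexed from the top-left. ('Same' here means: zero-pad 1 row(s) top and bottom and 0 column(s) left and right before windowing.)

46

The receptive field on the zero-padded input at this output position is [0 / 12 / 5]. Elementwise product with the kernel and sum: 0·2 + 12·3 + 5·2.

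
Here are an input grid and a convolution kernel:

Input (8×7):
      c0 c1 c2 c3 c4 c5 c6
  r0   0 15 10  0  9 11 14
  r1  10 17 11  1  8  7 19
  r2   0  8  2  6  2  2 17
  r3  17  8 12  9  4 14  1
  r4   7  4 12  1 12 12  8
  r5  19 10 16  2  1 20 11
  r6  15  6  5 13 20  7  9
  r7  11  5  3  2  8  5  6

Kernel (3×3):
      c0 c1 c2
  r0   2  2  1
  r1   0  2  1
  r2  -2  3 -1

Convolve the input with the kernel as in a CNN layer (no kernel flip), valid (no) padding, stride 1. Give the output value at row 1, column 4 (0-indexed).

The receptive field on the input at this output position is [8 7 19 / 2 2 17 / 4 14 1]. Elementwise product with the kernel and sum: 8·2 + 7·2 + 19·1 + 2·2 + 17·1 + 4·-2 + 14·3 + 1·-1.

103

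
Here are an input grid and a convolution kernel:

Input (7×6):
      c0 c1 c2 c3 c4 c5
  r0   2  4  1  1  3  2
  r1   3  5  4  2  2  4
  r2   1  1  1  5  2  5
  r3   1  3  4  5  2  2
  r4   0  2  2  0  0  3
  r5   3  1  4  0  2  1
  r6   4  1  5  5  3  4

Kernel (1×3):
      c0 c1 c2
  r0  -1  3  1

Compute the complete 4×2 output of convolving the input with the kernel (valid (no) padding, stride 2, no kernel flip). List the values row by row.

Output[0,0]: The receptive field on the input at this output position is [2 4 1]. Elementwise product with the kernel and sum: 2·-1 + 4·3 + 1·1.
Output[0,1]: The receptive field on the input at this output position is [1 1 3]. Elementwise product with the kernel and sum: 1·-1 + 1·3 + 3·1.

11 5
3 16
8 -2
4 13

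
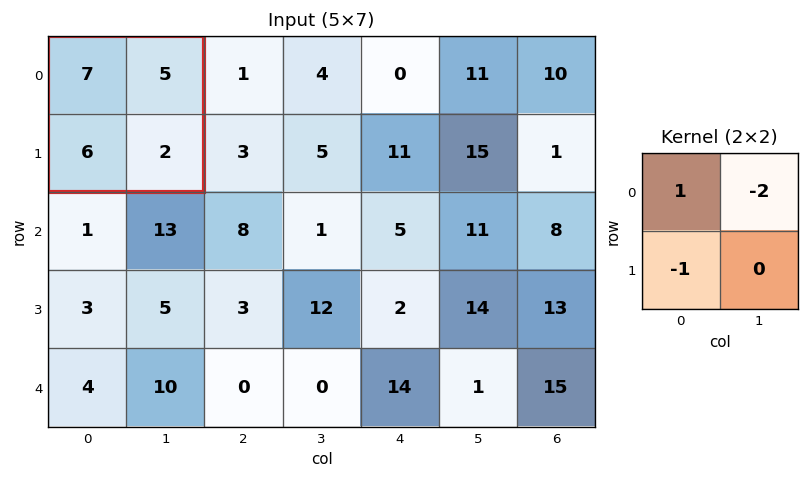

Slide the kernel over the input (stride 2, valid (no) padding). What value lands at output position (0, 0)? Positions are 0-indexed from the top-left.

The receptive field on the input at this output position is [7 5 / 6 2]. Elementwise product with the kernel and sum: 7·1 + 5·-2 + 6·-1.

-9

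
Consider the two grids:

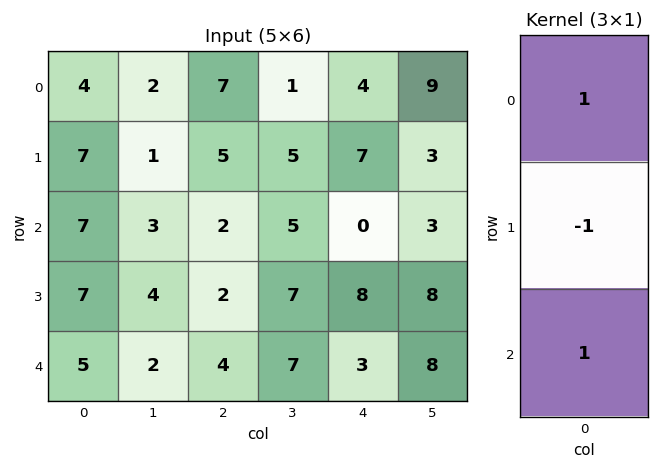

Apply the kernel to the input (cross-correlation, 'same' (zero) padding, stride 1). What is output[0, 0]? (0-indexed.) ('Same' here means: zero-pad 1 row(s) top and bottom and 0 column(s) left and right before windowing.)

3

The receptive field on the zero-padded input at this output position is [0 / 4 / 7]. Elementwise product with the kernel and sum: 0·1 + 4·-1 + 7·1.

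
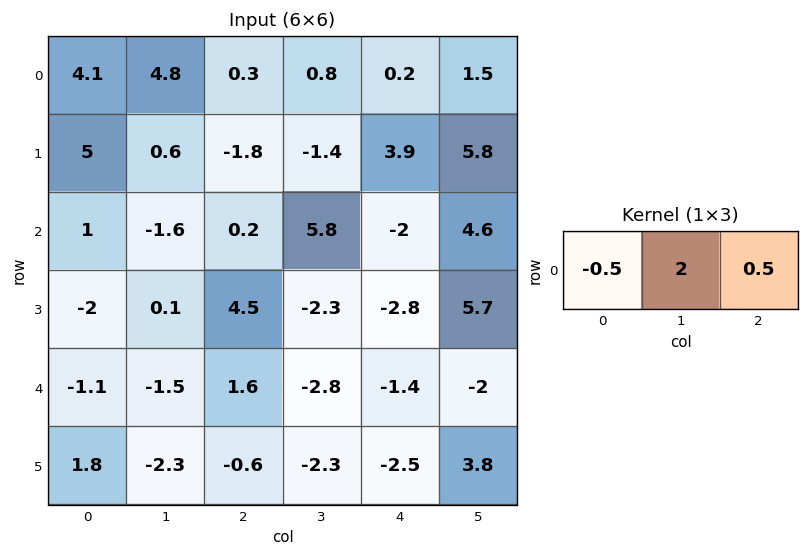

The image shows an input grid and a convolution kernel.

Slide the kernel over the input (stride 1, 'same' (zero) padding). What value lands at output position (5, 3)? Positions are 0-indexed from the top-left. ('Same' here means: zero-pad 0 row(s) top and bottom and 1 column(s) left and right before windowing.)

-5.55

The receptive field on the zero-padded input at this output position is [-0.6 -2.3 -2.5]. Elementwise product with the kernel and sum: -0.6·-0.5 + -2.3·2 + -2.5·0.5.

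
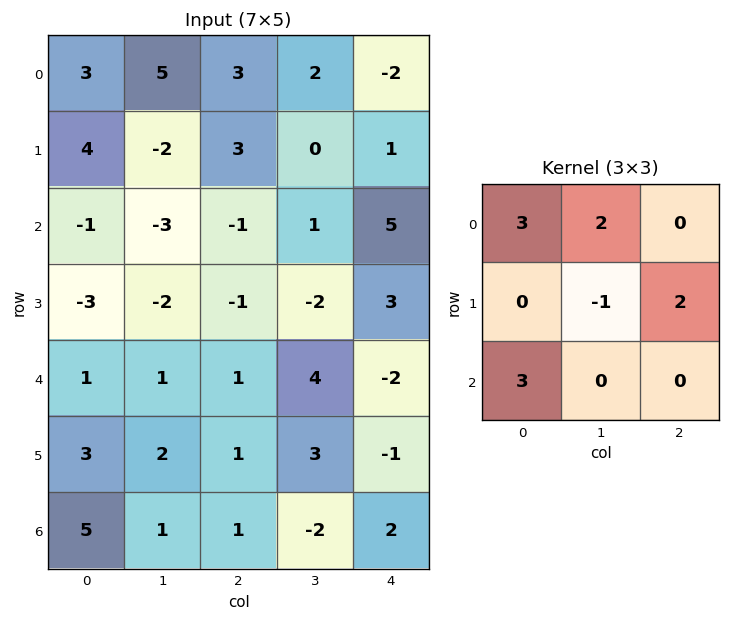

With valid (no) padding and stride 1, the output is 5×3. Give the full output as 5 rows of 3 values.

Output[0,0]: The receptive field on the input at this output position is [3 5 3 / 4 -2 3 / -1 -3 -1]. Elementwise product with the kernel and sum: 3·3 + 5·2 + -2·-1 + 3·2 + -1·3.
Output[0,1]: The receptive field on the input at this output position is [5 3 2 / -2 3 0 / -3 -1 1]. Elementwise product with the kernel and sum: 5·3 + 3·2 + 3·-1 + 0·2 + -3·3.

24 9 12
0 -3 15
-6 -11 10
-3 5 -12
20 13 9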